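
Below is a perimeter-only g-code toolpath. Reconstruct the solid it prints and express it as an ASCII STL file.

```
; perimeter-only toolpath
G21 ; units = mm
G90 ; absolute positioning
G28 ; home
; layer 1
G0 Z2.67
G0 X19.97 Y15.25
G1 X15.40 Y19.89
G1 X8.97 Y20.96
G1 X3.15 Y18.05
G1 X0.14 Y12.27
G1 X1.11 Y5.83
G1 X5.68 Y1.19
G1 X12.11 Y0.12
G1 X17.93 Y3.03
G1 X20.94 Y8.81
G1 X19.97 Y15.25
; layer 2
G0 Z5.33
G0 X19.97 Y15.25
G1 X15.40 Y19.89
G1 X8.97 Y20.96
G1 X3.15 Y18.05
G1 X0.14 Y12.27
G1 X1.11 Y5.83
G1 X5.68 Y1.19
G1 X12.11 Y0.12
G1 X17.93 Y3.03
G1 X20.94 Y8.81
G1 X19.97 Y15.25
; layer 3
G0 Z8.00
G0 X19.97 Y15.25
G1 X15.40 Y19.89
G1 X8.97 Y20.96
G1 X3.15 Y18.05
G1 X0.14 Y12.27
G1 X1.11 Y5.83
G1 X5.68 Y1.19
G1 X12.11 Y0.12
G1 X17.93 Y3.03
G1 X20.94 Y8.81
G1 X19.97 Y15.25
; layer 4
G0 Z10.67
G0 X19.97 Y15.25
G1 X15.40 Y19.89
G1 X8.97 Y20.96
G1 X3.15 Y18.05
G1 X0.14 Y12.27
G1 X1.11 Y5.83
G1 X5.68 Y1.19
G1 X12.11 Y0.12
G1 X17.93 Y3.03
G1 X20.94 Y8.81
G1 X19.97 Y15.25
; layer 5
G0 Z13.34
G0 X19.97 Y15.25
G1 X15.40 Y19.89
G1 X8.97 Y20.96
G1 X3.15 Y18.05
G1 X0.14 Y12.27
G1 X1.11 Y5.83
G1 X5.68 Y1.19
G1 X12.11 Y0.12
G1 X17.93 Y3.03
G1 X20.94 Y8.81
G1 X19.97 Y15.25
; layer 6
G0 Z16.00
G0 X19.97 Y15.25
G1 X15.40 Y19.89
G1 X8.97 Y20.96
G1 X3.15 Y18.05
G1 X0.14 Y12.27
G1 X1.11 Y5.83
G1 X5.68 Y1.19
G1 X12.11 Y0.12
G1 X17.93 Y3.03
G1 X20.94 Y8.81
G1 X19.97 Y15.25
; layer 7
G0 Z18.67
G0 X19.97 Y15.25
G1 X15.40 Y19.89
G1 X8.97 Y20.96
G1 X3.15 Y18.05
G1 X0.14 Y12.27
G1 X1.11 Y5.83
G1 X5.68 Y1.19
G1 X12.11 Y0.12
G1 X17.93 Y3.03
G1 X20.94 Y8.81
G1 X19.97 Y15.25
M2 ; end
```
solid part
  facet normal 0.0000 0.0000 -1.0000
    outer loop
      vertex 8.97 20.96 0.00
      vertex 15.40 19.89 0.00
      vertex 19.97 15.25 0.00
    endloop
  endfacet
  facet normal 0.0000 0.0000 -1.0000
    outer loop
      vertex 3.15 18.05 0.00
      vertex 8.97 20.96 0.00
      vertex 19.97 15.25 0.00
    endloop
  endfacet
  facet normal 0.0000 0.0000 -1.0000
    outer loop
      vertex 0.14 12.27 0.00
      vertex 3.15 18.05 0.00
      vertex 19.97 15.25 0.00
    endloop
  endfacet
  facet normal 0.0000 0.0000 -1.0000
    outer loop
      vertex 1.11 5.83 0.00
      vertex 0.14 12.27 0.00
      vertex 19.97 15.25 0.00
    endloop
  endfacet
  facet normal 0.0000 0.0000 -1.0000
    outer loop
      vertex 5.68 1.19 0.00
      vertex 1.11 5.83 0.00
      vertex 19.97 15.25 0.00
    endloop
  endfacet
  facet normal 0.0000 0.0000 -1.0000
    outer loop
      vertex 12.11 0.12 0.00
      vertex 5.68 1.19 0.00
      vertex 19.97 15.25 0.00
    endloop
  endfacet
  facet normal 0.0000 0.0000 -1.0000
    outer loop
      vertex 17.93 3.03 0.00
      vertex 12.11 0.12 0.00
      vertex 19.97 15.25 0.00
    endloop
  endfacet
  facet normal 0.0000 0.0000 -1.0000
    outer loop
      vertex 20.94 8.81 0.00
      vertex 17.93 3.03 0.00
      vertex 19.97 15.25 0.00
    endloop
  endfacet
  facet normal 0.0000 0.0000 1.0000
    outer loop
      vertex 19.97 15.25 18.67
      vertex 15.40 19.89 18.67
      vertex 8.97 20.96 18.67
    endloop
  endfacet
  facet normal 0.0000 0.0000 1.0000
    outer loop
      vertex 19.97 15.25 18.67
      vertex 8.97 20.96 18.67
      vertex 3.15 18.05 18.67
    endloop
  endfacet
  facet normal 0.0000 0.0000 1.0000
    outer loop
      vertex 19.97 15.25 18.67
      vertex 3.15 18.05 18.67
      vertex 0.14 12.27 18.67
    endloop
  endfacet
  facet normal 0.0000 0.0000 1.0000
    outer loop
      vertex 19.97 15.25 18.67
      vertex 0.14 12.27 18.67
      vertex 1.11 5.83 18.67
    endloop
  endfacet
  facet normal 0.0000 0.0000 1.0000
    outer loop
      vertex 19.97 15.25 18.67
      vertex 1.11 5.83 18.67
      vertex 5.68 1.19 18.67
    endloop
  endfacet
  facet normal 0.0000 0.0000 1.0000
    outer loop
      vertex 19.97 15.25 18.67
      vertex 5.68 1.19 18.67
      vertex 12.11 0.12 18.67
    endloop
  endfacet
  facet normal 0.0000 0.0000 1.0000
    outer loop
      vertex 19.97 15.25 18.67
      vertex 12.11 0.12 18.67
      vertex 17.93 3.03 18.67
    endloop
  endfacet
  facet normal 0.0000 0.0000 1.0000
    outer loop
      vertex 19.97 15.25 18.67
      vertex 17.93 3.03 18.67
      vertex 20.94 8.81 18.67
    endloop
  endfacet
  facet normal 0.7125 0.7017 0.0000
    outer loop
      vertex 19.97 15.25 0.00
      vertex 15.40 19.89 0.00
      vertex 15.40 19.89 18.67
    endloop
  endfacet
  facet normal 0.7125 0.7017 0.0000
    outer loop
      vertex 19.97 15.25 0.00
      vertex 15.40 19.89 18.67
      vertex 19.97 15.25 18.67
    endloop
  endfacet
  facet normal 0.1642 0.9864 0.0000
    outer loop
      vertex 15.40 19.89 0.00
      vertex 8.97 20.96 0.00
      vertex 8.97 20.96 18.67
    endloop
  endfacet
  facet normal 0.1642 0.9864 0.0000
    outer loop
      vertex 15.40 19.89 0.00
      vertex 8.97 20.96 18.67
      vertex 15.40 19.89 18.67
    endloop
  endfacet
  facet normal -0.4472 0.8944 0.0000
    outer loop
      vertex 8.97 20.96 0.00
      vertex 3.15 18.05 0.00
      vertex 3.15 18.05 18.67
    endloop
  endfacet
  facet normal -0.4472 0.8944 0.0000
    outer loop
      vertex 8.97 20.96 0.00
      vertex 3.15 18.05 18.67
      vertex 8.97 20.96 18.67
    endloop
  endfacet
  facet normal -0.8869 0.4619 0.0000
    outer loop
      vertex 3.15 18.05 0.00
      vertex 0.14 12.27 0.00
      vertex 0.14 12.27 18.67
    endloop
  endfacet
  facet normal -0.8869 0.4619 0.0000
    outer loop
      vertex 3.15 18.05 0.00
      vertex 0.14 12.27 18.67
      vertex 3.15 18.05 18.67
    endloop
  endfacet
  facet normal -0.9888 -0.1489 0.0000
    outer loop
      vertex 0.14 12.27 0.00
      vertex 1.11 5.83 0.00
      vertex 1.11 5.83 18.67
    endloop
  endfacet
  facet normal -0.9888 -0.1489 0.0000
    outer loop
      vertex 0.14 12.27 0.00
      vertex 1.11 5.83 18.67
      vertex 0.14 12.27 18.67
    endloop
  endfacet
  facet normal -0.7125 -0.7017 0.0000
    outer loop
      vertex 1.11 5.83 0.00
      vertex 5.68 1.19 0.00
      vertex 5.68 1.19 18.67
    endloop
  endfacet
  facet normal -0.7125 -0.7017 0.0000
    outer loop
      vertex 1.11 5.83 0.00
      vertex 5.68 1.19 18.67
      vertex 1.11 5.83 18.67
    endloop
  endfacet
  facet normal -0.1642 -0.9864 0.0000
    outer loop
      vertex 5.68 1.19 0.00
      vertex 12.11 0.12 0.00
      vertex 12.11 0.12 18.67
    endloop
  endfacet
  facet normal -0.1642 -0.9864 0.0000
    outer loop
      vertex 5.68 1.19 0.00
      vertex 12.11 0.12 18.67
      vertex 5.68 1.19 18.67
    endloop
  endfacet
  facet normal 0.4472 -0.8944 0.0000
    outer loop
      vertex 12.11 0.12 0.00
      vertex 17.93 3.03 0.00
      vertex 17.93 3.03 18.67
    endloop
  endfacet
  facet normal 0.4472 -0.8944 0.0000
    outer loop
      vertex 12.11 0.12 0.00
      vertex 17.93 3.03 18.67
      vertex 12.11 0.12 18.67
    endloop
  endfacet
  facet normal 0.8869 -0.4619 0.0000
    outer loop
      vertex 17.93 3.03 0.00
      vertex 20.94 8.81 0.00
      vertex 20.94 8.81 18.67
    endloop
  endfacet
  facet normal 0.8869 -0.4619 0.0000
    outer loop
      vertex 17.93 3.03 0.00
      vertex 20.94 8.81 18.67
      vertex 17.93 3.03 18.67
    endloop
  endfacet
  facet normal 0.9888 0.1489 0.0000
    outer loop
      vertex 20.94 8.81 0.00
      vertex 19.97 15.25 0.00
      vertex 19.97 15.25 18.67
    endloop
  endfacet
  facet normal 0.9888 0.1489 0.0000
    outer loop
      vertex 20.94 8.81 0.00
      vertex 19.97 15.25 18.67
      vertex 20.94 8.81 18.67
    endloop
  endfacet
endsolid part

The G0 Z moves step by Δz≈2.67 mm. Every layer's G1 loop is the same polygon, so the solid is a straight extrusion of it from z=0 to z≈18.7. Closing with flat bottom and top caps and triangulating gives 36 facets — a regular 10-sided prism (a cylinder approximated with 10 flat sides), circumscribed radius ≈ 10.5 mm, height ≈ 18.7 mm.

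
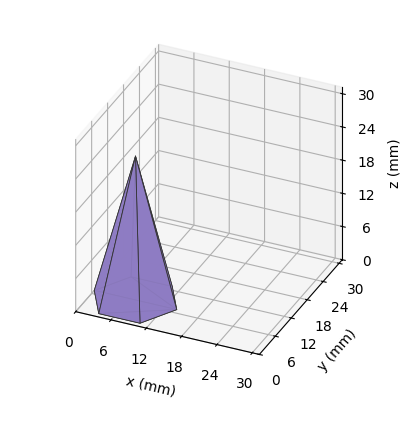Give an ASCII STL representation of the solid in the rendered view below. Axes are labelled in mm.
Reading the render: the shape is a regular 6-sided pyramid, base circumscribed radius ≈ 7 mm, apex at z ≈ 26 mm (dimensions read to the nearest mm from the axis ticks). For the STL, each face is triangulated and given an outward normal.

solid part
  facet normal 0.0000 0.0000 -1.0000
    outer loop
      vertex 3.50 13.06 0.00
      vertex 10.50 13.06 0.00
      vertex 14.00 7.00 0.00
    endloop
  endfacet
  facet normal 0.0000 0.0000 -1.0000
    outer loop
      vertex 0.00 7.00 0.00
      vertex 3.50 13.06 0.00
      vertex 14.00 7.00 0.00
    endloop
  endfacet
  facet normal 0.0000 0.0000 -1.0000
    outer loop
      vertex 3.50 0.94 0.00
      vertex 0.00 7.00 0.00
      vertex 14.00 7.00 0.00
    endloop
  endfacet
  facet normal 0.0000 0.0000 -1.0000
    outer loop
      vertex 10.50 0.94 0.00
      vertex 3.50 0.94 0.00
      vertex 14.00 7.00 0.00
    endloop
  endfacet
  facet normal 0.8433 0.4871 0.2271
    outer loop
      vertex 14.00 7.00 0.00
      vertex 10.50 13.06 0.00
      vertex 7.00 7.00 26.00
    endloop
  endfacet
  facet normal 0.0000 0.9739 0.2270
    outer loop
      vertex 10.50 13.06 0.00
      vertex 3.50 13.06 0.00
      vertex 7.00 7.00 26.00
    endloop
  endfacet
  facet normal -0.8433 0.4871 0.2271
    outer loop
      vertex 3.50 13.06 0.00
      vertex 0.00 7.00 0.00
      vertex 7.00 7.00 26.00
    endloop
  endfacet
  facet normal -0.8433 -0.4871 0.2271
    outer loop
      vertex 0.00 7.00 0.00
      vertex 3.50 0.94 0.00
      vertex 7.00 7.00 26.00
    endloop
  endfacet
  facet normal 0.0000 -0.9739 0.2270
    outer loop
      vertex 3.50 0.94 0.00
      vertex 10.50 0.94 0.00
      vertex 7.00 7.00 26.00
    endloop
  endfacet
  facet normal 0.8433 -0.4871 0.2271
    outer loop
      vertex 10.50 0.94 0.00
      vertex 14.00 7.00 0.00
      vertex 7.00 7.00 26.00
    endloop
  endfacet
endsolid part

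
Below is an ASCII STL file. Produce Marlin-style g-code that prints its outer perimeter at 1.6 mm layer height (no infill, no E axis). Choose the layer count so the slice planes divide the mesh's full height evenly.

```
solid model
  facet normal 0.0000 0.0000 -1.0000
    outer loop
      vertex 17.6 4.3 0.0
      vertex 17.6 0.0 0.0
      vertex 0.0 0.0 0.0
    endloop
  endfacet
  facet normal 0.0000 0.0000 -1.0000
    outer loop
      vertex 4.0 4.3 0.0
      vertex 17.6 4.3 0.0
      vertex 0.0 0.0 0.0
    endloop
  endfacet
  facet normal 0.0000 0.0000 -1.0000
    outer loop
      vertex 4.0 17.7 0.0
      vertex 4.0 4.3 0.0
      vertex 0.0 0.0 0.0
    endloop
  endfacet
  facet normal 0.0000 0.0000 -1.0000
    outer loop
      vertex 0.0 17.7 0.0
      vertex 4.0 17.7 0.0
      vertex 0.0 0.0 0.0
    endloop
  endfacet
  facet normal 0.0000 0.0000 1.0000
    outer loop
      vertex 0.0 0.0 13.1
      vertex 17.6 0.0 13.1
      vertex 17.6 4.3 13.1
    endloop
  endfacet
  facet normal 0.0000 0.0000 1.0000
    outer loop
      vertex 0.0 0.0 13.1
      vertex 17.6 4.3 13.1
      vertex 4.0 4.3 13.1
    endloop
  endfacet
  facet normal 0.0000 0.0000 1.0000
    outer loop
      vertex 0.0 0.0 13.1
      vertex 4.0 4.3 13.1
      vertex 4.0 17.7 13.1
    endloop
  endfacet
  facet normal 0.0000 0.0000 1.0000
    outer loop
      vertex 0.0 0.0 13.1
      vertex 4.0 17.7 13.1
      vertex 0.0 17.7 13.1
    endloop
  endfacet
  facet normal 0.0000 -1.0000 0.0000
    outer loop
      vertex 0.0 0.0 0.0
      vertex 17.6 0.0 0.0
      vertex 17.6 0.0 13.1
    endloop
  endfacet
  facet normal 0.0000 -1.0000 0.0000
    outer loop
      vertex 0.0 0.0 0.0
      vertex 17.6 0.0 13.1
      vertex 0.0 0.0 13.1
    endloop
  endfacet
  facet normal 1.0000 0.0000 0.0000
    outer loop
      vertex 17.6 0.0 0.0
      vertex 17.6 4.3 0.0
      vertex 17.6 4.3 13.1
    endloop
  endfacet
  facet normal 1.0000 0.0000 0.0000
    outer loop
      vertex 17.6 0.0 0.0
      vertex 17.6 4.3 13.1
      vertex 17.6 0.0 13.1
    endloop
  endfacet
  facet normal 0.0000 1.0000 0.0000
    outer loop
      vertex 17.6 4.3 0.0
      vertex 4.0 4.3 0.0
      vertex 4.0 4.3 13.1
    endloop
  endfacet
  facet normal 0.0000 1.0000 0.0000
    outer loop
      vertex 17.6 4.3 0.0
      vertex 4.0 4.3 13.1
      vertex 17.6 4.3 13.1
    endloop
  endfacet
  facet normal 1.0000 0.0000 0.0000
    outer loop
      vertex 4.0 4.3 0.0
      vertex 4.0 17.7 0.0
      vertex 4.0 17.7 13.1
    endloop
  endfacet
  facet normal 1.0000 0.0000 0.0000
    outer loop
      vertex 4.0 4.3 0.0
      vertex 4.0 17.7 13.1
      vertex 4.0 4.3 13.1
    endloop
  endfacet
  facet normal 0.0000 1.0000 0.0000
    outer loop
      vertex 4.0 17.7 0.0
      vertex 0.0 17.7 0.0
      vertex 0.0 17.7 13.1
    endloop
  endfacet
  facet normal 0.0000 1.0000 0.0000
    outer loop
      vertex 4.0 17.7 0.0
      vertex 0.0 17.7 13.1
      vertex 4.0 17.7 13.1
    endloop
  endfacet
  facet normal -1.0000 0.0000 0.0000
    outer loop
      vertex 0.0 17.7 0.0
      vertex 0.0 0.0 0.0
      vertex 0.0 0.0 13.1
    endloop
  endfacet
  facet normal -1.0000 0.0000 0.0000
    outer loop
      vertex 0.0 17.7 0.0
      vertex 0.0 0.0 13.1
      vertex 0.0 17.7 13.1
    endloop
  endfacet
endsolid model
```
; perimeter-only toolpath
G21 ; units = mm
G90 ; absolute positioning
G28 ; home
; layer 1
G0 Z1.6
G0 X0.0 Y0.0
G1 X17.6 Y0.0
G1 X17.6 Y4.3
G1 X4.0 Y4.3
G1 X4.0 Y17.7
G1 X0.0 Y17.7
G1 X0.0 Y0.0
; layer 2
G0 Z3.3
G0 X0.0 Y0.0
G1 X17.6 Y0.0
G1 X17.6 Y4.3
G1 X4.0 Y4.3
G1 X4.0 Y17.7
G1 X0.0 Y17.7
G1 X0.0 Y0.0
; layer 3
G0 Z4.9
G0 X0.0 Y0.0
G1 X17.6 Y0.0
G1 X17.6 Y4.3
G1 X4.0 Y4.3
G1 X4.0 Y17.7
G1 X0.0 Y17.7
G1 X0.0 Y0.0
; layer 4
G0 Z6.5
G0 X0.0 Y0.0
G1 X17.6 Y0.0
G1 X17.6 Y4.3
G1 X4.0 Y4.3
G1 X4.0 Y17.7
G1 X0.0 Y17.7
G1 X0.0 Y0.0
; layer 5
G0 Z8.2
G0 X0.0 Y0.0
G1 X17.6 Y0.0
G1 X17.6 Y4.3
G1 X4.0 Y4.3
G1 X4.0 Y17.7
G1 X0.0 Y17.7
G1 X0.0 Y0.0
; layer 6
G0 Z9.8
G0 X0.0 Y0.0
G1 X17.6 Y0.0
G1 X17.6 Y4.3
G1 X4.0 Y4.3
G1 X4.0 Y17.7
G1 X0.0 Y17.7
G1 X0.0 Y0.0
; layer 7
G0 Z11.5
G0 X0.0 Y0.0
G1 X17.6 Y0.0
G1 X17.6 Y4.3
G1 X4.0 Y4.3
G1 X4.0 Y17.7
G1 X0.0 Y17.7
G1 X0.0 Y0.0
; layer 8
G0 Z13.1
G0 X0.0 Y0.0
G1 X17.6 Y0.0
G1 X17.6 Y4.3
G1 X4.0 Y4.3
G1 X4.0 Y17.7
G1 X0.0 Y17.7
G1 X0.0 Y0.0
M2 ; end

The solid is an L-shaped prism: outer 17.6 × 17.7 mm, arm thicknesses ≈ 4.3 mm (horizontal) and 4 mm (vertical), extruded 13.1 mm in z. Slicing at Δz = 1.6 mm — 8 equal slices spanning the solid's height, so layer i sits at z = i·h/8 — gives 8 non-empty perimeters. Each is a 6-segment closed polygon; G0 lifts to the layer z and rapids to the start vertex, then G1 traces the edges.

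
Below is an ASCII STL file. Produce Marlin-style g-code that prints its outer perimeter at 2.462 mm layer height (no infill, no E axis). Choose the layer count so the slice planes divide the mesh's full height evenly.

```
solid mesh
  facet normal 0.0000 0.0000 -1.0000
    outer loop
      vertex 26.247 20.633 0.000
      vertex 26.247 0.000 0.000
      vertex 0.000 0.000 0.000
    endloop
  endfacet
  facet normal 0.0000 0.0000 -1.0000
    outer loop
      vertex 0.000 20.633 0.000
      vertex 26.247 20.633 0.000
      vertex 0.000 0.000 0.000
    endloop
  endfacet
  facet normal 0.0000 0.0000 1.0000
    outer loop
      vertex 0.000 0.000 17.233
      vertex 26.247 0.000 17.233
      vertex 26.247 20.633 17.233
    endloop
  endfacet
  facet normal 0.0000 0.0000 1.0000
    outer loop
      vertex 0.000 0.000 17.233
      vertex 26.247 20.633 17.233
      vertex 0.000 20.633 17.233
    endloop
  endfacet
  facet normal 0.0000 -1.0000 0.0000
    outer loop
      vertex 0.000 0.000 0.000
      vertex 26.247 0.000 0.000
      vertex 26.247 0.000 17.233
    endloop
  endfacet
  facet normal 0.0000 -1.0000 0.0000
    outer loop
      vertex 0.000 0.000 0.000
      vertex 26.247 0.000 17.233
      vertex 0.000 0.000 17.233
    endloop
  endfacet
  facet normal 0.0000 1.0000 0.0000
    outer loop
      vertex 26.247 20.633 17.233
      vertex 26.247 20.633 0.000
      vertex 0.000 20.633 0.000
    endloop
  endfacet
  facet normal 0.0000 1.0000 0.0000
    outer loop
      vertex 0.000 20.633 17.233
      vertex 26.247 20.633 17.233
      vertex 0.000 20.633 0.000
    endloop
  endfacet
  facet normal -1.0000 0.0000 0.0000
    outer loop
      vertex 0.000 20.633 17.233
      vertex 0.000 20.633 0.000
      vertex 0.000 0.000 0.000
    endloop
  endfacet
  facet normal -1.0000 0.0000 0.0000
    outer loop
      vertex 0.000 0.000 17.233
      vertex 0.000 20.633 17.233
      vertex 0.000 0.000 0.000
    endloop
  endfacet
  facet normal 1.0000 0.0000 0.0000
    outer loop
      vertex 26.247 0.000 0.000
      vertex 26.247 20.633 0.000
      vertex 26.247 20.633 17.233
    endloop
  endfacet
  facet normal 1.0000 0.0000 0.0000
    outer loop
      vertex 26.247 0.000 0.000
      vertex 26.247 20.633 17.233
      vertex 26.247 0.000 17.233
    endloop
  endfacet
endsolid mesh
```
; perimeter-only toolpath
G21 ; units = mm
G90 ; absolute positioning
G28 ; home
; layer 1
G0 Z2.462
G0 X0.000 Y0.000
G1 X26.247 Y0.000
G1 X26.247 Y20.633
G1 X0.000 Y20.633
G1 X0.000 Y0.000
; layer 2
G0 Z4.924
G0 X0.000 Y0.000
G1 X26.247 Y0.000
G1 X26.247 Y20.633
G1 X0.000 Y20.633
G1 X0.000 Y0.000
; layer 3
G0 Z7.386
G0 X0.000 Y0.000
G1 X26.247 Y0.000
G1 X26.247 Y20.633
G1 X0.000 Y20.633
G1 X0.000 Y0.000
; layer 4
G0 Z9.847
G0 X0.000 Y0.000
G1 X26.247 Y0.000
G1 X26.247 Y20.633
G1 X0.000 Y20.633
G1 X0.000 Y0.000
; layer 5
G0 Z12.309
G0 X0.000 Y0.000
G1 X26.247 Y0.000
G1 X26.247 Y20.633
G1 X0.000 Y20.633
G1 X0.000 Y0.000
; layer 6
G0 Z14.771
G0 X0.000 Y0.000
G1 X26.247 Y0.000
G1 X26.247 Y20.633
G1 X0.000 Y20.633
G1 X0.000 Y0.000
; layer 7
G0 Z17.233
G0 X0.000 Y0.000
G1 X26.247 Y0.000
G1 X26.247 Y20.633
G1 X0.000 Y20.633
G1 X0.000 Y0.000
M2 ; end

The solid is a rectangular box, roughly 26.2 × 20.6 mm footprint and 17.2 mm tall. Slicing at Δz = 2.462 mm — 7 equal slices spanning the solid's height, so layer i sits at z = i·h/7 — gives 7 non-empty perimeters. Each is a 4-segment closed polygon; G0 lifts to the layer z and rapids to the start vertex, then G1 traces the edges.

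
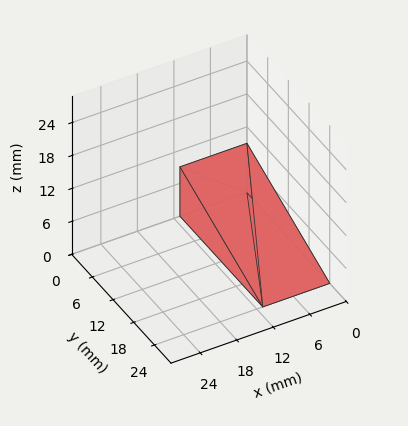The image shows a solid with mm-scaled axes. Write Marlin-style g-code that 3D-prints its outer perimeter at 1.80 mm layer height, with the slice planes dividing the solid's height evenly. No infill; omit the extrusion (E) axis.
Reading the render: the shape is a wedge (ramp): 11 × 24 mm base, rising to 9 mm along the y=0 edge and sloping linearly to z=0 at y=24 (dimensions read to the nearest mm from the axis ticks). For the g-code, the solid's height is divided into equal slices at the stated Δz and each level perimeter traced with G1 moves after a G0 lift.

; perimeter-only toolpath
G21 ; units = mm
G90 ; absolute positioning
G28 ; home
; layer 1
G0 Z1.80
G0 X0.00 Y0.00
G1 X11.00 Y0.00
G1 X11.00 Y19.20
G1 X0.00 Y19.20
G1 X0.00 Y0.00
; layer 2
G0 Z3.60
G0 X0.00 Y0.00
G1 X11.00 Y0.00
G1 X11.00 Y14.40
G1 X0.00 Y14.40
G1 X0.00 Y0.00
; layer 3
G0 Z5.40
G0 X0.00 Y0.00
G1 X11.00 Y0.00
G1 X11.00 Y9.60
G1 X0.00 Y9.60
G1 X0.00 Y0.00
; layer 4
G0 Z7.20
G0 X0.00 Y0.00
G1 X11.00 Y0.00
G1 X11.00 Y4.80
G1 X0.00 Y4.80
G1 X0.00 Y0.00
M2 ; end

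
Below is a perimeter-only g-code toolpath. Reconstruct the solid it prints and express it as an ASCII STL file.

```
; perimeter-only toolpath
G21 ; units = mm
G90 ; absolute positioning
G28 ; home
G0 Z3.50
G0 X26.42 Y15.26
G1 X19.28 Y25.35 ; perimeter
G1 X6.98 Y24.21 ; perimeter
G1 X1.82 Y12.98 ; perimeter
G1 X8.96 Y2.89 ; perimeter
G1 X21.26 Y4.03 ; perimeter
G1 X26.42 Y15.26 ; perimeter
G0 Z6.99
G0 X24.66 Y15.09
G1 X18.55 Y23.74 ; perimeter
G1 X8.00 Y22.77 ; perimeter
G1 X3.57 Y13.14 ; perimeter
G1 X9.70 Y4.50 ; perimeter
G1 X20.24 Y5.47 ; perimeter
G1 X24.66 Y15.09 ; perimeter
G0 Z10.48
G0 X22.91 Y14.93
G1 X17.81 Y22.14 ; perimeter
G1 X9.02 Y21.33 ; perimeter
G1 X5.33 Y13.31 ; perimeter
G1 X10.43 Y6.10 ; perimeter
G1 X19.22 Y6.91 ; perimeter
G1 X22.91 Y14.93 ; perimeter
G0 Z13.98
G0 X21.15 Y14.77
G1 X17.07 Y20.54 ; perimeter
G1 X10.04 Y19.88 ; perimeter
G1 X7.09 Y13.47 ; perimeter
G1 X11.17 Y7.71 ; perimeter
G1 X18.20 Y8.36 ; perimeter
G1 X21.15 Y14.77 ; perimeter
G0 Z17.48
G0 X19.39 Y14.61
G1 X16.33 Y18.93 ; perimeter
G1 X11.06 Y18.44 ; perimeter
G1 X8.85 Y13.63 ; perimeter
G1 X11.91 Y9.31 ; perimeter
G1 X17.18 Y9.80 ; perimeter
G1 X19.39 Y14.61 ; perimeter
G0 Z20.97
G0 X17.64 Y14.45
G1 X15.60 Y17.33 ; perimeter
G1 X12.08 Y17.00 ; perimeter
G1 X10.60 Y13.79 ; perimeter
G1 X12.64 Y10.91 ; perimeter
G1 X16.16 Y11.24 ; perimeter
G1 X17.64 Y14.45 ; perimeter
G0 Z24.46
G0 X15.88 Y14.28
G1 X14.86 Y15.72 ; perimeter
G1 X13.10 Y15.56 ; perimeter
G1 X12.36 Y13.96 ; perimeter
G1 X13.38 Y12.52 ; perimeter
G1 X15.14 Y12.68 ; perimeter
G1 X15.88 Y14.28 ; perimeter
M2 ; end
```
solid part
  facet normal 0.0000 0.0000 -1.0000
    outer loop
      vertex 5.96 25.65 0.00
      vertex 20.02 26.95 0.00
      vertex 28.18 15.42 0.00
    endloop
  endfacet
  facet normal 0.0000 0.0000 -1.0000
    outer loop
      vertex 0.06 12.82 0.00
      vertex 5.96 25.65 0.00
      vertex 28.18 15.42 0.00
    endloop
  endfacet
  facet normal 0.0000 0.0000 -1.0000
    outer loop
      vertex 8.22 1.29 0.00
      vertex 0.06 12.82 0.00
      vertex 28.18 15.42 0.00
    endloop
  endfacet
  facet normal 0.0000 0.0000 -1.0000
    outer loop
      vertex 22.28 2.59 0.00
      vertex 8.22 1.29 0.00
      vertex 28.18 15.42 0.00
    endloop
  endfacet
  facet normal 0.7479 0.5293 0.4007
    outer loop
      vertex 28.18 15.42 0.00
      vertex 20.02 26.95 0.00
      vertex 14.12 14.12 27.96
    endloop
  endfacet
  facet normal -0.0843 0.9123 0.4008
    outer loop
      vertex 20.02 26.95 0.00
      vertex 5.96 25.65 0.00
      vertex 14.12 14.12 27.96
    endloop
  endfacet
  facet normal -0.8324 0.3828 0.4008
    outer loop
      vertex 5.96 25.65 0.00
      vertex 0.06 12.82 0.00
      vertex 14.12 14.12 27.96
    endloop
  endfacet
  facet normal -0.7479 -0.5293 0.4007
    outer loop
      vertex 0.06 12.82 0.00
      vertex 8.22 1.29 0.00
      vertex 14.12 14.12 27.96
    endloop
  endfacet
  facet normal 0.0843 -0.9123 0.4008
    outer loop
      vertex 8.22 1.29 0.00
      vertex 22.28 2.59 0.00
      vertex 14.12 14.12 27.96
    endloop
  endfacet
  facet normal 0.8324 -0.3828 0.4008
    outer loop
      vertex 22.28 2.59 0.00
      vertex 28.18 15.42 0.00
      vertex 14.12 14.12 27.96
    endloop
  endfacet
endsolid part

The G0 Z moves step by Δz≈3.50 mm. The G1 loops shrink linearly with z, so the solid tapers from its base footprint up to z≈28. Closing with a flat bottom cap and the tapered top and triangulating gives 10 facets — a regular 6-sided pyramid, base circumscribed radius ≈ 14.1 mm, apex at z ≈ 28 mm.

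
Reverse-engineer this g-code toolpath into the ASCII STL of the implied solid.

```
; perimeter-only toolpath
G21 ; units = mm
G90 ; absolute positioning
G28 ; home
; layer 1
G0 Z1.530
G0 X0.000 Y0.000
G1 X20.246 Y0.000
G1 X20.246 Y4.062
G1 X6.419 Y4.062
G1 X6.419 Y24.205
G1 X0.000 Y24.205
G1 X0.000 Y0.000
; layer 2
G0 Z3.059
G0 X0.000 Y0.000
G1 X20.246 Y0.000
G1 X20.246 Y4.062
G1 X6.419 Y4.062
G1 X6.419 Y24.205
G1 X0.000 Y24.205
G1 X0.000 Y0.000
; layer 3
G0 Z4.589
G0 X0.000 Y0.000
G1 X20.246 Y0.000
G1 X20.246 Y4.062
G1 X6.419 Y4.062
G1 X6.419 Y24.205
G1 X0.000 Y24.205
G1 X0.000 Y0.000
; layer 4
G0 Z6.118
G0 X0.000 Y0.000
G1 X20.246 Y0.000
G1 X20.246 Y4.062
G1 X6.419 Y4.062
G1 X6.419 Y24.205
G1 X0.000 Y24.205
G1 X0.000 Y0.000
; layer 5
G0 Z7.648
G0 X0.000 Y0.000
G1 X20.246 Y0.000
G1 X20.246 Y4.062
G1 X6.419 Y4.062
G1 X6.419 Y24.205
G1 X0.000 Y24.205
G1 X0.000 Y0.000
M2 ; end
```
solid part
  facet normal 0.0000 0.0000 -1.0000
    outer loop
      vertex 20.246 4.062 0.000
      vertex 20.246 0.000 0.000
      vertex 0.000 0.000 0.000
    endloop
  endfacet
  facet normal 0.0000 0.0000 -1.0000
    outer loop
      vertex 6.419 4.062 0.000
      vertex 20.246 4.062 0.000
      vertex 0.000 0.000 0.000
    endloop
  endfacet
  facet normal 0.0000 0.0000 -1.0000
    outer loop
      vertex 6.419 24.205 0.000
      vertex 6.419 4.062 0.000
      vertex 0.000 0.000 0.000
    endloop
  endfacet
  facet normal 0.0000 0.0000 -1.0000
    outer loop
      vertex 0.000 24.205 0.000
      vertex 6.419 24.205 0.000
      vertex 0.000 0.000 0.000
    endloop
  endfacet
  facet normal 0.0000 0.0000 1.0000
    outer loop
      vertex 0.000 0.000 7.648
      vertex 20.246 0.000 7.648
      vertex 20.246 4.062 7.648
    endloop
  endfacet
  facet normal 0.0000 0.0000 1.0000
    outer loop
      vertex 0.000 0.000 7.648
      vertex 20.246 4.062 7.648
      vertex 6.419 4.062 7.648
    endloop
  endfacet
  facet normal 0.0000 0.0000 1.0000
    outer loop
      vertex 0.000 0.000 7.648
      vertex 6.419 4.062 7.648
      vertex 6.419 24.205 7.648
    endloop
  endfacet
  facet normal 0.0000 0.0000 1.0000
    outer loop
      vertex 0.000 0.000 7.648
      vertex 6.419 24.205 7.648
      vertex 0.000 24.205 7.648
    endloop
  endfacet
  facet normal 0.0000 -1.0000 0.0000
    outer loop
      vertex 0.000 0.000 0.000
      vertex 20.246 0.000 0.000
      vertex 20.246 0.000 7.648
    endloop
  endfacet
  facet normal 0.0000 -1.0000 0.0000
    outer loop
      vertex 0.000 0.000 0.000
      vertex 20.246 0.000 7.648
      vertex 0.000 0.000 7.648
    endloop
  endfacet
  facet normal 1.0000 0.0000 0.0000
    outer loop
      vertex 20.246 0.000 0.000
      vertex 20.246 4.062 0.000
      vertex 20.246 4.062 7.648
    endloop
  endfacet
  facet normal 1.0000 0.0000 0.0000
    outer loop
      vertex 20.246 0.000 0.000
      vertex 20.246 4.062 7.648
      vertex 20.246 0.000 7.648
    endloop
  endfacet
  facet normal 0.0000 1.0000 0.0000
    outer loop
      vertex 20.246 4.062 0.000
      vertex 6.419 4.062 0.000
      vertex 6.419 4.062 7.648
    endloop
  endfacet
  facet normal 0.0000 1.0000 0.0000
    outer loop
      vertex 20.246 4.062 0.000
      vertex 6.419 4.062 7.648
      vertex 20.246 4.062 7.648
    endloop
  endfacet
  facet normal 1.0000 0.0000 0.0000
    outer loop
      vertex 6.419 4.062 0.000
      vertex 6.419 24.205 0.000
      vertex 6.419 24.205 7.648
    endloop
  endfacet
  facet normal 1.0000 0.0000 0.0000
    outer loop
      vertex 6.419 4.062 0.000
      vertex 6.419 24.205 7.648
      vertex 6.419 4.062 7.648
    endloop
  endfacet
  facet normal 0.0000 1.0000 0.0000
    outer loop
      vertex 6.419 24.205 0.000
      vertex 0.000 24.205 0.000
      vertex 0.000 24.205 7.648
    endloop
  endfacet
  facet normal 0.0000 1.0000 0.0000
    outer loop
      vertex 6.419 24.205 0.000
      vertex 0.000 24.205 7.648
      vertex 6.419 24.205 7.648
    endloop
  endfacet
  facet normal -1.0000 0.0000 0.0000
    outer loop
      vertex 0.000 24.205 0.000
      vertex 0.000 0.000 0.000
      vertex 0.000 0.000 7.648
    endloop
  endfacet
  facet normal -1.0000 0.0000 0.0000
    outer loop
      vertex 0.000 24.205 0.000
      vertex 0.000 0.000 7.648
      vertex 0.000 24.205 7.648
    endloop
  endfacet
endsolid part

The G0 Z moves step by Δz≈1.530 mm. Every layer's G1 loop is the same polygon, so the solid is a straight extrusion of it from z=0 to z≈7.65. Closing with flat bottom and top caps and triangulating gives 20 facets — an L-shaped prism: outer 20.2 × 24.2 mm, arm thicknesses ≈ 4.06 mm (horizontal) and 6.42 mm (vertical), extruded 7.65 mm in z.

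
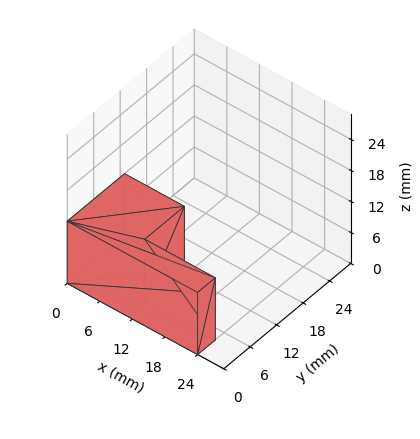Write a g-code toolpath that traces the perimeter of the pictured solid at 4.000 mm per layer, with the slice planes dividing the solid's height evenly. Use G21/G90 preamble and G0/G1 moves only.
Reading the render: the shape is an L-shaped prism: outer 24 × 13 mm, arm thicknesses ≈ 4 mm (horizontal) and 11 mm (vertical), extruded 12 mm in z (dimensions read to the nearest mm from the axis ticks). For the g-code, the solid's height is divided into equal slices at the stated Δz and each level perimeter traced with G1 moves after a G0 lift.

; perimeter-only toolpath
G21 ; units = mm
G90 ; absolute positioning
G28 ; home
; layer 1
G0 Z4.000
G0 X0.000 Y0.000
G1 X24.000 Y0.000
G1 X24.000 Y4.000
G1 X11.000 Y4.000
G1 X11.000 Y13.000
G1 X0.000 Y13.000
G1 X0.000 Y0.000
; layer 2
G0 Z8.000
G0 X0.000 Y0.000
G1 X24.000 Y0.000
G1 X24.000 Y4.000
G1 X11.000 Y4.000
G1 X11.000 Y13.000
G1 X0.000 Y13.000
G1 X0.000 Y0.000
; layer 3
G0 Z12.000
G0 X0.000 Y0.000
G1 X24.000 Y0.000
G1 X24.000 Y4.000
G1 X11.000 Y4.000
G1 X11.000 Y13.000
G1 X0.000 Y13.000
G1 X0.000 Y0.000
M2 ; end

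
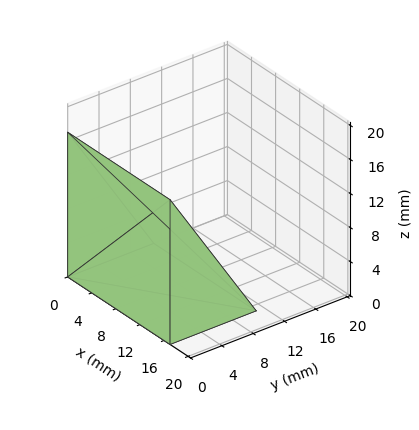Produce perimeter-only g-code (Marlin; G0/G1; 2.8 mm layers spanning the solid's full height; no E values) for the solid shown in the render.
Reading the render: the shape is a wedge (ramp): 17 × 11 mm base, rising to 17 mm along the y=0 edge and sloping linearly to z=0 at y=11 (dimensions read to the nearest mm from the axis ticks). For the g-code, the solid's height is divided into equal slices at the stated Δz and each level perimeter traced with G1 moves after a G0 lift.

; perimeter-only toolpath
G21 ; units = mm
G90 ; absolute positioning
G28 ; home
; layer 1
G0 Z2.8
G0 X0.0 Y0.0
G1 X17.0 Y0.0
G1 X17.0 Y9.2
G1 X0.0 Y9.2
G1 X0.0 Y0.0
; layer 2
G0 Z5.7
G0 X0.0 Y0.0
G1 X17.0 Y0.0
G1 X17.0 Y7.3
G1 X0.0 Y7.3
G1 X0.0 Y0.0
; layer 3
G0 Z8.5
G0 X0.0 Y0.0
G1 X17.0 Y0.0
G1 X17.0 Y5.5
G1 X0.0 Y5.5
G1 X0.0 Y0.0
; layer 4
G0 Z11.3
G0 X0.0 Y0.0
G1 X17.0 Y0.0
G1 X17.0 Y3.7
G1 X0.0 Y3.7
G1 X0.0 Y0.0
; layer 5
G0 Z14.2
G0 X0.0 Y0.0
G1 X17.0 Y0.0
G1 X17.0 Y1.8
G1 X0.0 Y1.8
G1 X0.0 Y0.0
M2 ; end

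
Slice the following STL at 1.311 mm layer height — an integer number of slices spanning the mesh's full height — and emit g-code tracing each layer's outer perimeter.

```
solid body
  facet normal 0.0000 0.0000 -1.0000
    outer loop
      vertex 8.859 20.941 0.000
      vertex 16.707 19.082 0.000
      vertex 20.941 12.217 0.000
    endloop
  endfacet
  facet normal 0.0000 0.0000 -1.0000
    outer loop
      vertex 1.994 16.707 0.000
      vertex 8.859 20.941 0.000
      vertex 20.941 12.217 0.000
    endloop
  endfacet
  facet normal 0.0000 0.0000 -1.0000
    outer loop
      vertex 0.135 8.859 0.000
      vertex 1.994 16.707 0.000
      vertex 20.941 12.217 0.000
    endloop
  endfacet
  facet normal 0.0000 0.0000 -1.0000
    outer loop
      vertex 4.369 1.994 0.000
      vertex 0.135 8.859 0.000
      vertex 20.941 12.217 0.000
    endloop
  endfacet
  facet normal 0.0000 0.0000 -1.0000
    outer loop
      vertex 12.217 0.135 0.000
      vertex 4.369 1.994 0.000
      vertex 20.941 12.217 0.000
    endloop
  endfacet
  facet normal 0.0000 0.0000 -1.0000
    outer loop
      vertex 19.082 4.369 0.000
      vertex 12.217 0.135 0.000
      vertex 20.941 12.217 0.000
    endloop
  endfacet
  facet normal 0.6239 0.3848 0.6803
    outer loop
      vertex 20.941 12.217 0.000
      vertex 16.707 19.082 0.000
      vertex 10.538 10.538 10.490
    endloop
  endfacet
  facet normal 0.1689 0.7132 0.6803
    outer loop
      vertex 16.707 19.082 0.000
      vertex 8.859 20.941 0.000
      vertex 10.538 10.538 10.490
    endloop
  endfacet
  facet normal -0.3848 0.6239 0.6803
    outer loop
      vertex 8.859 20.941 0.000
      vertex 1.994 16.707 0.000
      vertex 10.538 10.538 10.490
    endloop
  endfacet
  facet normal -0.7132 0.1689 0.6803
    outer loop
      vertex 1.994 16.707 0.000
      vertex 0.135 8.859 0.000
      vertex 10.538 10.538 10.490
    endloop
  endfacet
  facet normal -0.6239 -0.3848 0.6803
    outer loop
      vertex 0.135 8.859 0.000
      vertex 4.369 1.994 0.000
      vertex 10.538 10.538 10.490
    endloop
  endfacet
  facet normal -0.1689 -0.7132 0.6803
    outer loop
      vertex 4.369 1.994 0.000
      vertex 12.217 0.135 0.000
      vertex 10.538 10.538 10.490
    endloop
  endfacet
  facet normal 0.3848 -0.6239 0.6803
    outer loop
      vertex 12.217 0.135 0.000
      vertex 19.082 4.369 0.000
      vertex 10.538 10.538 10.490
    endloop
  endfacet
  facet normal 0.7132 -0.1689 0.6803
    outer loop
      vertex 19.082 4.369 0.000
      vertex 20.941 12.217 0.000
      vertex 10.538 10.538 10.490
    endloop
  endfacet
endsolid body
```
; perimeter-only toolpath
G21 ; units = mm
G90 ; absolute positioning
G28 ; home
; layer 1
G0 Z1.311
G0 X19.641 Y12.007
G1 X15.936 Y18.014
G1 X9.069 Y19.641
G1 X3.062 Y15.936
G1 X1.435 Y9.069
G1 X5.140 Y3.062
G1 X12.007 Y1.435
G1 X18.014 Y5.140
G1 X19.641 Y12.007
; layer 2
G0 Z2.623
G0 X18.340 Y11.797
G1 X15.165 Y16.946
G1 X9.279 Y18.340
G1 X4.130 Y15.165
G1 X2.736 Y9.279
G1 X5.911 Y4.130
G1 X11.797 Y2.736
G1 X16.946 Y5.911
G1 X18.340 Y11.797
; layer 3
G0 Z3.934
G0 X17.040 Y11.587
G1 X14.394 Y15.878
G1 X9.489 Y17.040
G1 X5.198 Y14.394
G1 X4.036 Y9.489
G1 X6.682 Y5.198
G1 X11.587 Y4.036
G1 X15.878 Y6.682
G1 X17.040 Y11.587
; layer 4
G0 Z5.245
G0 X15.739 Y11.378
G1 X13.623 Y14.810
G1 X9.698 Y15.739
G1 X6.266 Y13.623
G1 X5.337 Y9.698
G1 X7.454 Y6.266
G1 X11.378 Y5.337
G1 X14.810 Y7.454
G1 X15.739 Y11.378
; layer 5
G0 Z6.556
G0 X14.439 Y11.168
G1 X12.851 Y13.742
G1 X9.908 Y14.439
G1 X7.334 Y12.851
G1 X6.637 Y9.908
G1 X8.225 Y7.334
G1 X11.168 Y6.637
G1 X13.742 Y8.225
G1 X14.439 Y11.168
; layer 6
G0 Z7.867
G0 X13.139 Y10.958
G1 X12.080 Y12.674
G1 X10.118 Y13.139
G1 X8.402 Y12.080
G1 X7.937 Y10.118
G1 X8.996 Y8.402
G1 X10.958 Y7.937
G1 X12.674 Y8.996
G1 X13.139 Y10.958
; layer 7
G0 Z9.179
G0 X11.838 Y10.748
G1 X11.309 Y11.606
G1 X10.328 Y11.838
G1 X9.470 Y11.309
G1 X9.238 Y10.328
G1 X9.767 Y9.470
G1 X10.748 Y9.238
G1 X11.606 Y9.767
G1 X11.838 Y10.748
M2 ; end

The solid is a regular 8-sided pyramid, base circumscribed radius ≈ 10.5 mm, apex at z ≈ 10.5 mm. Slicing at Δz = 1.311 mm — 8 equal slices spanning the solid's height, so layer i sits at z = i·h/8 — gives 7 non-empty perimeters. Each is a 8-segment closed polygon; G0 lifts to the layer z and rapids to the start vertex, then G1 traces the edges. The cross-section shrinks linearly with z (the slice at the apex is degenerate and omitted).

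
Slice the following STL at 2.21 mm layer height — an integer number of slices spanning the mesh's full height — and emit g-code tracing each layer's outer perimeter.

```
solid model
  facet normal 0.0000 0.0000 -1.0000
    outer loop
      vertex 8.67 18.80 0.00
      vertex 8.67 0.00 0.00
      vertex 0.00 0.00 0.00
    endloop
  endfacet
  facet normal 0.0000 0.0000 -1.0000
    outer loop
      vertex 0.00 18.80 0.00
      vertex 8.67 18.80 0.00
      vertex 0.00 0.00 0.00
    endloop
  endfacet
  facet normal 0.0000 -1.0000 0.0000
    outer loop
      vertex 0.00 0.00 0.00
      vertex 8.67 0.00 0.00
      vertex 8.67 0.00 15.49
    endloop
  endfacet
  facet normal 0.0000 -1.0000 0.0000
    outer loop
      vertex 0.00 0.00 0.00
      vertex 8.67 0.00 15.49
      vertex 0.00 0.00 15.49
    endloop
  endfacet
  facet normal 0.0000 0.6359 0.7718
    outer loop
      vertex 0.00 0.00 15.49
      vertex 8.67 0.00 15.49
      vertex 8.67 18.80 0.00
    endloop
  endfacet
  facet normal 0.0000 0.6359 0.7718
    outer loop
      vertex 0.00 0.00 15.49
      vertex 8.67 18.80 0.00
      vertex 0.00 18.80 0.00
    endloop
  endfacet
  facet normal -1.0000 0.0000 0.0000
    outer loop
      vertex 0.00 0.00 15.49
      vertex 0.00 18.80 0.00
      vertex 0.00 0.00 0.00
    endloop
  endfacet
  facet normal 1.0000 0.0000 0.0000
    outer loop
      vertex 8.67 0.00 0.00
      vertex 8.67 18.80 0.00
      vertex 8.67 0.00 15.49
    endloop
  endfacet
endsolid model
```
; perimeter-only toolpath
G21 ; units = mm
G90 ; absolute positioning
G28 ; home
; layer 1
G0 Z2.21
G0 X0.00 Y0.00
G1 X8.67 Y0.00
G1 X8.67 Y16.11
G1 X0.00 Y16.11
G1 X0.00 Y0.00
; layer 2
G0 Z4.43
G0 X0.00 Y0.00
G1 X8.67 Y0.00
G1 X8.67 Y13.43
G1 X0.00 Y13.43
G1 X0.00 Y0.00
; layer 3
G0 Z6.64
G0 X0.00 Y0.00
G1 X8.67 Y0.00
G1 X8.67 Y10.74
G1 X0.00 Y10.74
G1 X0.00 Y0.00
; layer 4
G0 Z8.85
G0 X0.00 Y0.00
G1 X8.67 Y0.00
G1 X8.67 Y8.06
G1 X0.00 Y8.06
G1 X0.00 Y0.00
; layer 5
G0 Z11.06
G0 X0.00 Y0.00
G1 X8.67 Y0.00
G1 X8.67 Y5.37
G1 X0.00 Y5.37
G1 X0.00 Y0.00
; layer 6
G0 Z13.28
G0 X0.00 Y0.00
G1 X8.67 Y0.00
G1 X8.67 Y2.69
G1 X0.00 Y2.69
G1 X0.00 Y0.00
M2 ; end

The solid is a wedge (ramp): 8.67 × 18.8 mm base, rising to 15.5 mm along the y=0 edge and sloping linearly to z=0 at y=18.8. Slicing at Δz = 2.21 mm — 7 equal slices spanning the solid's height, so layer i sits at z = i·h/7 — gives 6 non-empty perimeters. Each is a 4-segment closed polygon; G0 lifts to the layer z and rapids to the start vertex, then G1 traces the edges. The cross-section shrinks linearly with z (the slice at the apex is degenerate and omitted).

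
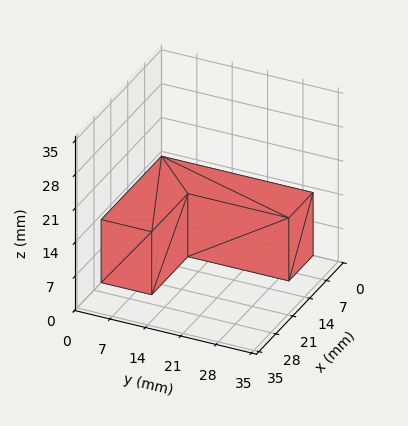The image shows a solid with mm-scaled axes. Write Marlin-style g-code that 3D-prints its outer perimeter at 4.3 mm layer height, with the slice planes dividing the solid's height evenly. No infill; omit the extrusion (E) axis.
Reading the render: the shape is an L-shaped prism: outer 25 × 30 mm, arm thicknesses ≈ 10 mm (horizontal) and 10 mm (vertical), extruded 13 mm in z (dimensions read to the nearest mm from the axis ticks). For the g-code, the solid's height is divided into equal slices at the stated Δz and each level perimeter traced with G1 moves after a G0 lift.

; perimeter-only toolpath
G21 ; units = mm
G90 ; absolute positioning
G28 ; home
; layer 1
G0 Z4.3
G0 X0.0 Y0.0
G1 X25.0 Y0.0
G1 X25.0 Y10.0
G1 X10.0 Y10.0
G1 X10.0 Y30.0
G1 X0.0 Y30.0
G1 X0.0 Y0.0
; layer 2
G0 Z8.7
G0 X0.0 Y0.0
G1 X25.0 Y0.0
G1 X25.0 Y10.0
G1 X10.0 Y10.0
G1 X10.0 Y30.0
G1 X0.0 Y30.0
G1 X0.0 Y0.0
; layer 3
G0 Z13.0
G0 X0.0 Y0.0
G1 X25.0 Y0.0
G1 X25.0 Y10.0
G1 X10.0 Y10.0
G1 X10.0 Y30.0
G1 X0.0 Y30.0
G1 X0.0 Y0.0
M2 ; end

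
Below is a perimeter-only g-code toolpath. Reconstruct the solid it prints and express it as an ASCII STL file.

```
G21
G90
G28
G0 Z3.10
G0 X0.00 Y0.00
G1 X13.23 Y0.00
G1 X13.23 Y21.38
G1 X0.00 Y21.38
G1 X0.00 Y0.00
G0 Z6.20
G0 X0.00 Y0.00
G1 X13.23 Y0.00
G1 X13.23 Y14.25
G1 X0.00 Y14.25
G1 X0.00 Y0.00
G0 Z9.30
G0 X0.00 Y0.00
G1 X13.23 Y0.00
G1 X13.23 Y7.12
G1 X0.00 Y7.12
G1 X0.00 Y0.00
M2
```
solid part
  facet normal 0.0000 0.0000 -1.0000
    outer loop
      vertex 13.23 28.50 0.00
      vertex 13.23 0.00 0.00
      vertex 0.00 0.00 0.00
    endloop
  endfacet
  facet normal 0.0000 0.0000 -1.0000
    outer loop
      vertex 0.00 28.50 0.00
      vertex 13.23 28.50 0.00
      vertex 0.00 0.00 0.00
    endloop
  endfacet
  facet normal 0.0000 -1.0000 0.0000
    outer loop
      vertex 0.00 0.00 0.00
      vertex 13.23 0.00 0.00
      vertex 13.23 0.00 12.40
    endloop
  endfacet
  facet normal 0.0000 -1.0000 0.0000
    outer loop
      vertex 0.00 0.00 0.00
      vertex 13.23 0.00 12.40
      vertex 0.00 0.00 12.40
    endloop
  endfacet
  facet normal 0.0000 0.3990 0.9170
    outer loop
      vertex 0.00 0.00 12.40
      vertex 13.23 0.00 12.40
      vertex 13.23 28.50 0.00
    endloop
  endfacet
  facet normal 0.0000 0.3990 0.9170
    outer loop
      vertex 0.00 0.00 12.40
      vertex 13.23 28.50 0.00
      vertex 0.00 28.50 0.00
    endloop
  endfacet
  facet normal -1.0000 0.0000 0.0000
    outer loop
      vertex 0.00 0.00 12.40
      vertex 0.00 28.50 0.00
      vertex 0.00 0.00 0.00
    endloop
  endfacet
  facet normal 1.0000 0.0000 0.0000
    outer loop
      vertex 13.23 0.00 0.00
      vertex 13.23 28.50 0.00
      vertex 13.23 0.00 12.40
    endloop
  endfacet
endsolid part

The G0 Z moves step by Δz≈3.10 mm. The G1 loops shrink linearly with z, so the solid tapers from its base footprint up to z≈12.4. Closing with a flat bottom cap and the tapered top and triangulating gives 8 facets — a wedge (ramp): 13.2 × 28.5 mm base, rising to 12.4 mm along the y=0 edge and sloping linearly to z=0 at y=28.5.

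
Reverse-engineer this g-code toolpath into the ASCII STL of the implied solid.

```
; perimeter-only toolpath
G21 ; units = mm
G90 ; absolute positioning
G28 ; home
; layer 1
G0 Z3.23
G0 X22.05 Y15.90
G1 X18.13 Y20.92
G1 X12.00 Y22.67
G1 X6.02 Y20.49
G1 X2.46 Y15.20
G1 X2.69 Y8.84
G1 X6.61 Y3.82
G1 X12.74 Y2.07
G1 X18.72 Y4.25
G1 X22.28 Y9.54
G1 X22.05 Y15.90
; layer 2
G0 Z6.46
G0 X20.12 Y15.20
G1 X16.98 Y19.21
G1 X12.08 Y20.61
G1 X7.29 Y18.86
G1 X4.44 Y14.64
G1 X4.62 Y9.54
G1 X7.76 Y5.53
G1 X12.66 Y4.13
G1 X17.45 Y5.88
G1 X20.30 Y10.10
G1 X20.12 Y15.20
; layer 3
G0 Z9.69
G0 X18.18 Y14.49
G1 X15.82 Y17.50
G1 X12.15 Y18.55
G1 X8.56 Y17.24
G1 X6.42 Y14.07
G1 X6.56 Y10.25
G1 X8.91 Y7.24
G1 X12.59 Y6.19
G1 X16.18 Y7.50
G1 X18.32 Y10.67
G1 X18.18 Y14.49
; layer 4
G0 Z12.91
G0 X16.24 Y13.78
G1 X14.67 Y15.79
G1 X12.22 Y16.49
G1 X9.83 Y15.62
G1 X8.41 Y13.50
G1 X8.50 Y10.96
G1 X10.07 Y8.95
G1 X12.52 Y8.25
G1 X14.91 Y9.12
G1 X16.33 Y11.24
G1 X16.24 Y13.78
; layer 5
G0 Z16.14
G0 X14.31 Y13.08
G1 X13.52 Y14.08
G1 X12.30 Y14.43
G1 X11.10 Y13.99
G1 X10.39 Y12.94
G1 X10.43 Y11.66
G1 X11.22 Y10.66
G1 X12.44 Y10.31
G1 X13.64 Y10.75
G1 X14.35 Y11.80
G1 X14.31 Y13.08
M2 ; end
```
solid part
  facet normal 0.0000 0.0000 -1.0000
    outer loop
      vertex 11.93 24.73 0.00
      vertex 19.28 22.63 0.00
      vertex 23.99 16.61 0.00
    endloop
  endfacet
  facet normal 0.0000 0.0000 -1.0000
    outer loop
      vertex 4.75 22.11 0.00
      vertex 11.93 24.73 0.00
      vertex 23.99 16.61 0.00
    endloop
  endfacet
  facet normal 0.0000 0.0000 -1.0000
    outer loop
      vertex 0.48 15.77 0.00
      vertex 4.75 22.11 0.00
      vertex 23.99 16.61 0.00
    endloop
  endfacet
  facet normal 0.0000 0.0000 -1.0000
    outer loop
      vertex 0.75 8.13 0.00
      vertex 0.48 15.77 0.00
      vertex 23.99 16.61 0.00
    endloop
  endfacet
  facet normal 0.0000 0.0000 -1.0000
    outer loop
      vertex 5.46 2.11 0.00
      vertex 0.75 8.13 0.00
      vertex 23.99 16.61 0.00
    endloop
  endfacet
  facet normal 0.0000 0.0000 -1.0000
    outer loop
      vertex 12.81 0.01 0.00
      vertex 5.46 2.11 0.00
      vertex 23.99 16.61 0.00
    endloop
  endfacet
  facet normal 0.0000 0.0000 -1.0000
    outer loop
      vertex 19.99 2.63 0.00
      vertex 12.81 0.01 0.00
      vertex 23.99 16.61 0.00
    endloop
  endfacet
  facet normal 0.0000 0.0000 -1.0000
    outer loop
      vertex 24.26 8.97 0.00
      vertex 19.99 2.63 0.00
      vertex 23.99 16.61 0.00
    endloop
  endfacet
  facet normal 0.6732 0.5267 0.5191
    outer loop
      vertex 23.99 16.61 0.00
      vertex 19.28 22.63 0.00
      vertex 12.37 12.37 19.37
    endloop
  endfacet
  facet normal 0.2348 0.8218 0.5191
    outer loop
      vertex 19.28 22.63 0.00
      vertex 11.93 24.73 0.00
      vertex 12.37 12.37 19.37
    endloop
  endfacet
  facet normal -0.2930 0.8030 0.5190
    outer loop
      vertex 11.93 24.73 0.00
      vertex 4.75 22.11 0.00
      vertex 12.37 12.37 19.37
    endloop
  endfacet
  facet normal -0.7090 0.4775 0.5190
    outer loop
      vertex 4.75 22.11 0.00
      vertex 0.48 15.77 0.00
      vertex 12.37 12.37 19.37
    endloop
  endfacet
  facet normal -0.8542 -0.0302 0.5190
    outer loop
      vertex 0.48 15.77 0.00
      vertex 0.75 8.13 0.00
      vertex 12.37 12.37 19.37
    endloop
  endfacet
  facet normal -0.6732 -0.5267 0.5191
    outer loop
      vertex 0.75 8.13 0.00
      vertex 5.46 2.11 0.00
      vertex 12.37 12.37 19.37
    endloop
  endfacet
  facet normal -0.2348 -0.8218 0.5191
    outer loop
      vertex 5.46 2.11 0.00
      vertex 12.81 0.01 0.00
      vertex 12.37 12.37 19.37
    endloop
  endfacet
  facet normal 0.2930 -0.8030 0.5190
    outer loop
      vertex 12.81 0.01 0.00
      vertex 19.99 2.63 0.00
      vertex 12.37 12.37 19.37
    endloop
  endfacet
  facet normal 0.7090 -0.4775 0.5190
    outer loop
      vertex 19.99 2.63 0.00
      vertex 24.26 8.97 0.00
      vertex 12.37 12.37 19.37
    endloop
  endfacet
  facet normal 0.8542 0.0302 0.5190
    outer loop
      vertex 24.26 8.97 0.00
      vertex 23.99 16.61 0.00
      vertex 12.37 12.37 19.37
    endloop
  endfacet
endsolid part

The G0 Z moves step by Δz≈3.23 mm. The G1 loops shrink linearly with z, so the solid tapers from its base footprint up to z≈19.4. Closing with a flat bottom cap and the tapered top and triangulating gives 18 facets — a regular 10-sided pyramid, base circumscribed radius ≈ 12.4 mm, apex at z ≈ 19.4 mm.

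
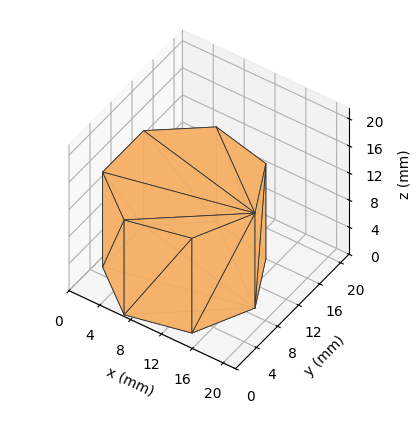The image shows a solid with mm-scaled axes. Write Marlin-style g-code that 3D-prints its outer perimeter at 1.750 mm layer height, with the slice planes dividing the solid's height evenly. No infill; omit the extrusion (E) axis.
Reading the render: the shape is a regular 7-sided prism (a cylinder approximated with 7 flat sides), circumscribed radius ≈ 9 mm, height ≈ 14 mm (dimensions read to the nearest mm from the axis ticks). For the g-code, the solid's height is divided into equal slices at the stated Δz and each level perimeter traced with G1 moves after a G0 lift.

; perimeter-only toolpath
G21 ; units = mm
G90 ; absolute positioning
G28 ; home
; layer 1
G0 Z1.750
G0 X18.000 Y9.000
G1 X14.611 Y16.036
G1 X6.997 Y17.774
G1 X0.891 Y12.905
G1 X0.891 Y5.095
G1 X6.997 Y0.226
G1 X14.611 Y1.964
G1 X18.000 Y9.000
; layer 2
G0 Z3.500
G0 X18.000 Y9.000
G1 X14.611 Y16.036
G1 X6.997 Y17.774
G1 X0.891 Y12.905
G1 X0.891 Y5.095
G1 X6.997 Y0.226
G1 X14.611 Y1.964
G1 X18.000 Y9.000
; layer 3
G0 Z5.250
G0 X18.000 Y9.000
G1 X14.611 Y16.036
G1 X6.997 Y17.774
G1 X0.891 Y12.905
G1 X0.891 Y5.095
G1 X6.997 Y0.226
G1 X14.611 Y1.964
G1 X18.000 Y9.000
; layer 4
G0 Z7.000
G0 X18.000 Y9.000
G1 X14.611 Y16.036
G1 X6.997 Y17.774
G1 X0.891 Y12.905
G1 X0.891 Y5.095
G1 X6.997 Y0.226
G1 X14.611 Y1.964
G1 X18.000 Y9.000
; layer 5
G0 Z8.750
G0 X18.000 Y9.000
G1 X14.611 Y16.036
G1 X6.997 Y17.774
G1 X0.891 Y12.905
G1 X0.891 Y5.095
G1 X6.997 Y0.226
G1 X14.611 Y1.964
G1 X18.000 Y9.000
; layer 6
G0 Z10.500
G0 X18.000 Y9.000
G1 X14.611 Y16.036
G1 X6.997 Y17.774
G1 X0.891 Y12.905
G1 X0.891 Y5.095
G1 X6.997 Y0.226
G1 X14.611 Y1.964
G1 X18.000 Y9.000
; layer 7
G0 Z12.250
G0 X18.000 Y9.000
G1 X14.611 Y16.036
G1 X6.997 Y17.774
G1 X0.891 Y12.905
G1 X0.891 Y5.095
G1 X6.997 Y0.226
G1 X14.611 Y1.964
G1 X18.000 Y9.000
; layer 8
G0 Z14.000
G0 X18.000 Y9.000
G1 X14.611 Y16.036
G1 X6.997 Y17.774
G1 X0.891 Y12.905
G1 X0.891 Y5.095
G1 X6.997 Y0.226
G1 X14.611 Y1.964
G1 X18.000 Y9.000
M2 ; end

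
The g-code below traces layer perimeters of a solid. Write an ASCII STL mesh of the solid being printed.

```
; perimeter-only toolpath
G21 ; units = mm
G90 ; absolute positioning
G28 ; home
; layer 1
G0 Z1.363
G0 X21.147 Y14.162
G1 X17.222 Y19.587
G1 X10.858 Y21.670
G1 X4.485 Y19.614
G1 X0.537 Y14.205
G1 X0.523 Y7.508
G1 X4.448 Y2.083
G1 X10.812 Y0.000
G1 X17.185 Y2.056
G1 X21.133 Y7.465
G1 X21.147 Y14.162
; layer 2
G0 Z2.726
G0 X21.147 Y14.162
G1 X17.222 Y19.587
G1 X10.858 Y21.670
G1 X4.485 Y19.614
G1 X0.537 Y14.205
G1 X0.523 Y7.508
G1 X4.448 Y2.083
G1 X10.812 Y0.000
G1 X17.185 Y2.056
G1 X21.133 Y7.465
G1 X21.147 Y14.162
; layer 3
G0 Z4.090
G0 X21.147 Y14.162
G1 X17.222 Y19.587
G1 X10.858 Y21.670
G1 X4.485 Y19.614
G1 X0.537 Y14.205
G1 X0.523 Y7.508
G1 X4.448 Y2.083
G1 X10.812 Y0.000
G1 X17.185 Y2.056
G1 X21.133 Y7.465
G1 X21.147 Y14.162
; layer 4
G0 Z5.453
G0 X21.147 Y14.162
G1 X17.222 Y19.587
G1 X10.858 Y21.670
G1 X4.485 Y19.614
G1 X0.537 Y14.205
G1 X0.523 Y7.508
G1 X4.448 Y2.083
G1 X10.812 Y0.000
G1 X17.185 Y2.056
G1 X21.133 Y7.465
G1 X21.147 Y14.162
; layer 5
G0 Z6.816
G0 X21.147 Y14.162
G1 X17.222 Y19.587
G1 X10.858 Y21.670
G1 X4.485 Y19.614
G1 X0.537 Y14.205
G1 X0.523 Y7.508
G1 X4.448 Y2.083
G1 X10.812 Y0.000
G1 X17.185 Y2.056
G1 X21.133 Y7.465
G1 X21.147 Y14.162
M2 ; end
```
solid part
  facet normal 0.0000 0.0000 -1.0000
    outer loop
      vertex 10.858 21.670 0.000
      vertex 17.222 19.587 0.000
      vertex 21.147 14.162 0.000
    endloop
  endfacet
  facet normal 0.0000 0.0000 -1.0000
    outer loop
      vertex 4.485 19.614 0.000
      vertex 10.858 21.670 0.000
      vertex 21.147 14.162 0.000
    endloop
  endfacet
  facet normal 0.0000 0.0000 -1.0000
    outer loop
      vertex 0.537 14.205 0.000
      vertex 4.485 19.614 0.000
      vertex 21.147 14.162 0.000
    endloop
  endfacet
  facet normal 0.0000 0.0000 -1.0000
    outer loop
      vertex 0.523 7.508 0.000
      vertex 0.537 14.205 0.000
      vertex 21.147 14.162 0.000
    endloop
  endfacet
  facet normal 0.0000 0.0000 -1.0000
    outer loop
      vertex 4.448 2.083 0.000
      vertex 0.523 7.508 0.000
      vertex 21.147 14.162 0.000
    endloop
  endfacet
  facet normal 0.0000 0.0000 -1.0000
    outer loop
      vertex 10.812 0.000 0.000
      vertex 4.448 2.083 0.000
      vertex 21.147 14.162 0.000
    endloop
  endfacet
  facet normal 0.0000 0.0000 -1.0000
    outer loop
      vertex 17.185 2.056 0.000
      vertex 10.812 0.000 0.000
      vertex 21.147 14.162 0.000
    endloop
  endfacet
  facet normal 0.0000 0.0000 -1.0000
    outer loop
      vertex 21.133 7.465 0.000
      vertex 17.185 2.056 0.000
      vertex 21.147 14.162 0.000
    endloop
  endfacet
  facet normal 0.0000 0.0000 1.0000
    outer loop
      vertex 21.147 14.162 6.816
      vertex 17.222 19.587 6.816
      vertex 10.858 21.670 6.816
    endloop
  endfacet
  facet normal 0.0000 0.0000 1.0000
    outer loop
      vertex 21.147 14.162 6.816
      vertex 10.858 21.670 6.816
      vertex 4.485 19.614 6.816
    endloop
  endfacet
  facet normal 0.0000 0.0000 1.0000
    outer loop
      vertex 21.147 14.162 6.816
      vertex 4.485 19.614 6.816
      vertex 0.537 14.205 6.816
    endloop
  endfacet
  facet normal 0.0000 0.0000 1.0000
    outer loop
      vertex 21.147 14.162 6.816
      vertex 0.537 14.205 6.816
      vertex 0.523 7.508 6.816
    endloop
  endfacet
  facet normal 0.0000 0.0000 1.0000
    outer loop
      vertex 21.147 14.162 6.816
      vertex 0.523 7.508 6.816
      vertex 4.448 2.083 6.816
    endloop
  endfacet
  facet normal 0.0000 0.0000 1.0000
    outer loop
      vertex 21.147 14.162 6.816
      vertex 4.448 2.083 6.816
      vertex 10.812 0.000 6.816
    endloop
  endfacet
  facet normal 0.0000 0.0000 1.0000
    outer loop
      vertex 21.147 14.162 6.816
      vertex 10.812 0.000 6.816
      vertex 17.185 2.056 6.816
    endloop
  endfacet
  facet normal 0.0000 0.0000 1.0000
    outer loop
      vertex 21.147 14.162 6.816
      vertex 17.185 2.056 6.816
      vertex 21.133 7.465 6.816
    endloop
  endfacet
  facet normal 0.8102 0.5862 0.0000
    outer loop
      vertex 21.147 14.162 0.000
      vertex 17.222 19.587 0.000
      vertex 17.222 19.587 6.816
    endloop
  endfacet
  facet normal 0.8102 0.5862 0.0000
    outer loop
      vertex 21.147 14.162 0.000
      vertex 17.222 19.587 6.816
      vertex 21.147 14.162 6.816
    endloop
  endfacet
  facet normal 0.3111 0.9504 0.0000
    outer loop
      vertex 17.222 19.587 0.000
      vertex 10.858 21.670 0.000
      vertex 10.858 21.670 6.816
    endloop
  endfacet
  facet normal 0.3111 0.9504 0.0000
    outer loop
      vertex 17.222 19.587 0.000
      vertex 10.858 21.670 6.816
      vertex 17.222 19.587 6.816
    endloop
  endfacet
  facet normal -0.3070 0.9517 0.0000
    outer loop
      vertex 10.858 21.670 0.000
      vertex 4.485 19.614 0.000
      vertex 4.485 19.614 6.816
    endloop
  endfacet
  facet normal -0.3070 0.9517 0.0000
    outer loop
      vertex 10.858 21.670 0.000
      vertex 4.485 19.614 6.816
      vertex 10.858 21.670 6.816
    endloop
  endfacet
  facet normal -0.8077 0.5896 0.0000
    outer loop
      vertex 4.485 19.614 0.000
      vertex 0.537 14.205 0.000
      vertex 0.537 14.205 6.816
    endloop
  endfacet
  facet normal -0.8077 0.5896 0.0000
    outer loop
      vertex 4.485 19.614 0.000
      vertex 0.537 14.205 6.816
      vertex 4.485 19.614 6.816
    endloop
  endfacet
  facet normal -1.0000 0.0021 0.0000
    outer loop
      vertex 0.537 14.205 0.000
      vertex 0.523 7.508 0.000
      vertex 0.523 7.508 6.816
    endloop
  endfacet
  facet normal -1.0000 0.0021 0.0000
    outer loop
      vertex 0.537 14.205 0.000
      vertex 0.523 7.508 6.816
      vertex 0.537 14.205 6.816
    endloop
  endfacet
  facet normal -0.8102 -0.5862 0.0000
    outer loop
      vertex 0.523 7.508 0.000
      vertex 4.448 2.083 0.000
      vertex 4.448 2.083 6.816
    endloop
  endfacet
  facet normal -0.8102 -0.5862 0.0000
    outer loop
      vertex 0.523 7.508 0.000
      vertex 4.448 2.083 6.816
      vertex 0.523 7.508 6.816
    endloop
  endfacet
  facet normal -0.3111 -0.9504 0.0000
    outer loop
      vertex 4.448 2.083 0.000
      vertex 10.812 0.000 0.000
      vertex 10.812 0.000 6.816
    endloop
  endfacet
  facet normal -0.3111 -0.9504 0.0000
    outer loop
      vertex 4.448 2.083 0.000
      vertex 10.812 0.000 6.816
      vertex 4.448 2.083 6.816
    endloop
  endfacet
  facet normal 0.3070 -0.9517 0.0000
    outer loop
      vertex 10.812 0.000 0.000
      vertex 17.185 2.056 0.000
      vertex 17.185 2.056 6.816
    endloop
  endfacet
  facet normal 0.3070 -0.9517 0.0000
    outer loop
      vertex 10.812 0.000 0.000
      vertex 17.185 2.056 6.816
      vertex 10.812 0.000 6.816
    endloop
  endfacet
  facet normal 0.8077 -0.5896 0.0000
    outer loop
      vertex 17.185 2.056 0.000
      vertex 21.133 7.465 0.000
      vertex 21.133 7.465 6.816
    endloop
  endfacet
  facet normal 0.8077 -0.5896 0.0000
    outer loop
      vertex 17.185 2.056 0.000
      vertex 21.133 7.465 6.816
      vertex 17.185 2.056 6.816
    endloop
  endfacet
  facet normal 1.0000 -0.0021 0.0000
    outer loop
      vertex 21.133 7.465 0.000
      vertex 21.147 14.162 0.000
      vertex 21.147 14.162 6.816
    endloop
  endfacet
  facet normal 1.0000 -0.0021 0.0000
    outer loop
      vertex 21.133 7.465 0.000
      vertex 21.147 14.162 6.816
      vertex 21.133 7.465 6.816
    endloop
  endfacet
endsolid part

The G0 Z moves step by Δz≈1.363 mm. Every layer's G1 loop is the same polygon, so the solid is a straight extrusion of it from z=0 to z≈6.82. Closing with flat bottom and top caps and triangulating gives 36 facets — a regular 10-sided prism (a cylinder approximated with 10 flat sides), circumscribed radius ≈ 10.8 mm, height ≈ 6.82 mm.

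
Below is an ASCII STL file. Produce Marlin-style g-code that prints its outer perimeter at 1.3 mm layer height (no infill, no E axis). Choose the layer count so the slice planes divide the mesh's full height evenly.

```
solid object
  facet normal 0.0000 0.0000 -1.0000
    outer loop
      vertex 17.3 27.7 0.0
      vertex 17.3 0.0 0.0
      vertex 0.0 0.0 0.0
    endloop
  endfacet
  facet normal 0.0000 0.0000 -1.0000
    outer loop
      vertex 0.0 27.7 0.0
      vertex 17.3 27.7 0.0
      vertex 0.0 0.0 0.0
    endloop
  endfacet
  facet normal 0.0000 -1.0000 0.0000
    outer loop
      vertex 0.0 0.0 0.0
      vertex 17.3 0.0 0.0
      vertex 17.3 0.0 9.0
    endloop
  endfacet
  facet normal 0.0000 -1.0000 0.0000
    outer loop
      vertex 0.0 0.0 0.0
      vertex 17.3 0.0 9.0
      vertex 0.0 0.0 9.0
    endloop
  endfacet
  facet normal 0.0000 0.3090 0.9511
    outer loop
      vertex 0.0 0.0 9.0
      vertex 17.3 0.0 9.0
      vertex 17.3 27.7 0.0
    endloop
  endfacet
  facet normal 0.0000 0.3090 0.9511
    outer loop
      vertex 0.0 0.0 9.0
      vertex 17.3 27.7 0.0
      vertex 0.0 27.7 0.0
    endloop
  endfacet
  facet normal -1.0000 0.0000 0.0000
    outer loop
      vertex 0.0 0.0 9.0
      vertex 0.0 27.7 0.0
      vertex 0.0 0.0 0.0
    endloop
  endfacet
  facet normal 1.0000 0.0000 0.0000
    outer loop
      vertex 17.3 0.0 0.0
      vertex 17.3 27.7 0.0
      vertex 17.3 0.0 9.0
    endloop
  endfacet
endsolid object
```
; perimeter-only toolpath
G21 ; units = mm
G90 ; absolute positioning
G28 ; home
; layer 1
G0 Z1.3
G0 X0.0 Y0.0
G1 X17.3 Y0.0
G1 X17.3 Y23.7
G1 X0.0 Y23.7
G1 X0.0 Y0.0
; layer 2
G0 Z2.6
G0 X0.0 Y0.0
G1 X17.3 Y0.0
G1 X17.3 Y19.8
G1 X0.0 Y19.8
G1 X0.0 Y0.0
; layer 3
G0 Z3.9
G0 X0.0 Y0.0
G1 X17.3 Y0.0
G1 X17.3 Y15.8
G1 X0.0 Y15.8
G1 X0.0 Y0.0
; layer 4
G0 Z5.1
G0 X0.0 Y0.0
G1 X17.3 Y0.0
G1 X17.3 Y11.9
G1 X0.0 Y11.9
G1 X0.0 Y0.0
; layer 5
G0 Z6.4
G0 X0.0 Y0.0
G1 X17.3 Y0.0
G1 X17.3 Y7.9
G1 X0.0 Y7.9
G1 X0.0 Y0.0
; layer 6
G0 Z7.7
G0 X0.0 Y0.0
G1 X17.3 Y0.0
G1 X17.3 Y4.0
G1 X0.0 Y4.0
G1 X0.0 Y0.0
M2 ; end

The solid is a wedge (ramp): 17.3 × 27.7 mm base, rising to 9 mm along the y=0 edge and sloping linearly to z=0 at y=27.7. Slicing at Δz = 1.3 mm — 7 equal slices spanning the solid's height, so layer i sits at z = i·h/7 — gives 6 non-empty perimeters. Each is a 4-segment closed polygon; G0 lifts to the layer z and rapids to the start vertex, then G1 traces the edges. The cross-section shrinks linearly with z (the slice at the apex is degenerate and omitted).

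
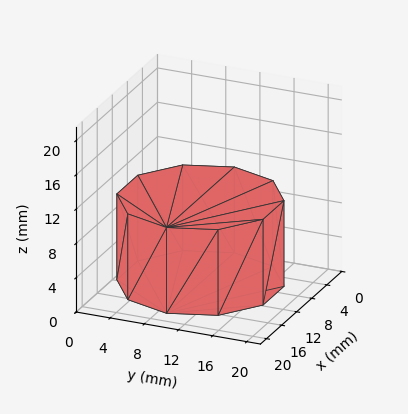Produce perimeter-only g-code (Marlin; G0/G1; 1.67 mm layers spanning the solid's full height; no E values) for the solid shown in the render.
Reading the render: the shape is a regular 10-sided prism (a cylinder approximated with 10 flat sides), circumscribed radius ≈ 9 mm, height ≈ 10 mm (dimensions read to the nearest mm from the axis ticks). For the g-code, the solid's height is divided into equal slices at the stated Δz and each level perimeter traced with G1 moves after a G0 lift.

; perimeter-only toolpath
G21 ; units = mm
G90 ; absolute positioning
G28 ; home
; layer 1
G0 Z1.67
G0 X18.00 Y9.00
G1 X16.28 Y14.29
G1 X11.78 Y17.56
G1 X6.22 Y17.56
G1 X1.72 Y14.29
G1 X0.00 Y9.00
G1 X1.72 Y3.71
G1 X6.22 Y0.44
G1 X11.78 Y0.44
G1 X16.28 Y3.71
G1 X18.00 Y9.00
; layer 2
G0 Z3.33
G0 X18.00 Y9.00
G1 X16.28 Y14.29
G1 X11.78 Y17.56
G1 X6.22 Y17.56
G1 X1.72 Y14.29
G1 X0.00 Y9.00
G1 X1.72 Y3.71
G1 X6.22 Y0.44
G1 X11.78 Y0.44
G1 X16.28 Y3.71
G1 X18.00 Y9.00
; layer 3
G0 Z5.00
G0 X18.00 Y9.00
G1 X16.28 Y14.29
G1 X11.78 Y17.56
G1 X6.22 Y17.56
G1 X1.72 Y14.29
G1 X0.00 Y9.00
G1 X1.72 Y3.71
G1 X6.22 Y0.44
G1 X11.78 Y0.44
G1 X16.28 Y3.71
G1 X18.00 Y9.00
; layer 4
G0 Z6.67
G0 X18.00 Y9.00
G1 X16.28 Y14.29
G1 X11.78 Y17.56
G1 X6.22 Y17.56
G1 X1.72 Y14.29
G1 X0.00 Y9.00
G1 X1.72 Y3.71
G1 X6.22 Y0.44
G1 X11.78 Y0.44
G1 X16.28 Y3.71
G1 X18.00 Y9.00
; layer 5
G0 Z8.33
G0 X18.00 Y9.00
G1 X16.28 Y14.29
G1 X11.78 Y17.56
G1 X6.22 Y17.56
G1 X1.72 Y14.29
G1 X0.00 Y9.00
G1 X1.72 Y3.71
G1 X6.22 Y0.44
G1 X11.78 Y0.44
G1 X16.28 Y3.71
G1 X18.00 Y9.00
; layer 6
G0 Z10.00
G0 X18.00 Y9.00
G1 X16.28 Y14.29
G1 X11.78 Y17.56
G1 X6.22 Y17.56
G1 X1.72 Y14.29
G1 X0.00 Y9.00
G1 X1.72 Y3.71
G1 X6.22 Y0.44
G1 X11.78 Y0.44
G1 X16.28 Y3.71
G1 X18.00 Y9.00
M2 ; end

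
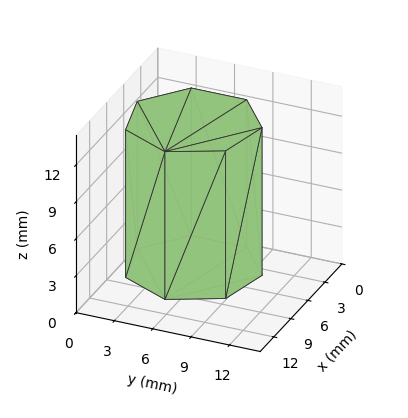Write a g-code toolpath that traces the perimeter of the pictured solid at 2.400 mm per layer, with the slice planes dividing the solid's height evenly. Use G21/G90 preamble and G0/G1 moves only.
Reading the render: the shape is a regular 7-sided prism (a cylinder approximated with 7 flat sides), circumscribed radius ≈ 5 mm, height ≈ 12 mm (dimensions read to the nearest mm from the axis ticks). For the g-code, the solid's height is divided into equal slices at the stated Δz and each level perimeter traced with G1 moves after a G0 lift.

; perimeter-only toolpath
G21 ; units = mm
G90 ; absolute positioning
G28 ; home
; layer 1
G0 Z2.400
G0 X10.000 Y5.000
G1 X8.117 Y8.909
G1 X3.887 Y9.875
G1 X0.495 Y7.169
G1 X0.495 Y2.831
G1 X3.887 Y0.125
G1 X8.117 Y1.091
G1 X10.000 Y5.000
; layer 2
G0 Z4.800
G0 X10.000 Y5.000
G1 X8.117 Y8.909
G1 X3.887 Y9.875
G1 X0.495 Y7.169
G1 X0.495 Y2.831
G1 X3.887 Y0.125
G1 X8.117 Y1.091
G1 X10.000 Y5.000
; layer 3
G0 Z7.200
G0 X10.000 Y5.000
G1 X8.117 Y8.909
G1 X3.887 Y9.875
G1 X0.495 Y7.169
G1 X0.495 Y2.831
G1 X3.887 Y0.125
G1 X8.117 Y1.091
G1 X10.000 Y5.000
; layer 4
G0 Z9.600
G0 X10.000 Y5.000
G1 X8.117 Y8.909
G1 X3.887 Y9.875
G1 X0.495 Y7.169
G1 X0.495 Y2.831
G1 X3.887 Y0.125
G1 X8.117 Y1.091
G1 X10.000 Y5.000
; layer 5
G0 Z12.000
G0 X10.000 Y5.000
G1 X8.117 Y8.909
G1 X3.887 Y9.875
G1 X0.495 Y7.169
G1 X0.495 Y2.831
G1 X3.887 Y0.125
G1 X8.117 Y1.091
G1 X10.000 Y5.000
M2 ; end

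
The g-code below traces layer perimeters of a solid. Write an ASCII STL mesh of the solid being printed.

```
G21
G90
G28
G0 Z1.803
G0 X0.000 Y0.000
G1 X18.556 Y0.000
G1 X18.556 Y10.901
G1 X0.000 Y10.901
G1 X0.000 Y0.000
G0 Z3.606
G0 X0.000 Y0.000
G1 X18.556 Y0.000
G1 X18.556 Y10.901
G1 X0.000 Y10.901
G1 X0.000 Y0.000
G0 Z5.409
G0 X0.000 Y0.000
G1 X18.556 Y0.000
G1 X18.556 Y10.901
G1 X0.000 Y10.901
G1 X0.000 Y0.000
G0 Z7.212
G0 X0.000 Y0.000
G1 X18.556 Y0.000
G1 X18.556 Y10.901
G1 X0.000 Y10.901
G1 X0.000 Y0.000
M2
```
solid part
  facet normal 0.0000 0.0000 -1.0000
    outer loop
      vertex 18.556 10.901 0.000
      vertex 18.556 0.000 0.000
      vertex 0.000 0.000 0.000
    endloop
  endfacet
  facet normal 0.0000 0.0000 -1.0000
    outer loop
      vertex 0.000 10.901 0.000
      vertex 18.556 10.901 0.000
      vertex 0.000 0.000 0.000
    endloop
  endfacet
  facet normal 0.0000 0.0000 1.0000
    outer loop
      vertex 0.000 0.000 7.212
      vertex 18.556 0.000 7.212
      vertex 18.556 10.901 7.212
    endloop
  endfacet
  facet normal 0.0000 0.0000 1.0000
    outer loop
      vertex 0.000 0.000 7.212
      vertex 18.556 10.901 7.212
      vertex 0.000 10.901 7.212
    endloop
  endfacet
  facet normal 0.0000 -1.0000 0.0000
    outer loop
      vertex 0.000 0.000 0.000
      vertex 18.556 0.000 0.000
      vertex 18.556 0.000 7.212
    endloop
  endfacet
  facet normal 0.0000 -1.0000 0.0000
    outer loop
      vertex 0.000 0.000 0.000
      vertex 18.556 0.000 7.212
      vertex 0.000 0.000 7.212
    endloop
  endfacet
  facet normal 0.0000 1.0000 0.0000
    outer loop
      vertex 18.556 10.901 7.212
      vertex 18.556 10.901 0.000
      vertex 0.000 10.901 0.000
    endloop
  endfacet
  facet normal 0.0000 1.0000 0.0000
    outer loop
      vertex 0.000 10.901 7.212
      vertex 18.556 10.901 7.212
      vertex 0.000 10.901 0.000
    endloop
  endfacet
  facet normal -1.0000 0.0000 0.0000
    outer loop
      vertex 0.000 10.901 7.212
      vertex 0.000 10.901 0.000
      vertex 0.000 0.000 0.000
    endloop
  endfacet
  facet normal -1.0000 0.0000 0.0000
    outer loop
      vertex 0.000 0.000 7.212
      vertex 0.000 10.901 7.212
      vertex 0.000 0.000 0.000
    endloop
  endfacet
  facet normal 1.0000 0.0000 0.0000
    outer loop
      vertex 18.556 0.000 0.000
      vertex 18.556 10.901 0.000
      vertex 18.556 10.901 7.212
    endloop
  endfacet
  facet normal 1.0000 0.0000 0.0000
    outer loop
      vertex 18.556 0.000 0.000
      vertex 18.556 10.901 7.212
      vertex 18.556 0.000 7.212
    endloop
  endfacet
endsolid part

The G0 Z moves step by Δz≈1.803 mm. Every layer's G1 loop is the same polygon, so the solid is a straight extrusion of it from z=0 to z≈7.21. Closing with flat bottom and top caps and triangulating gives 12 facets — a rectangular box, roughly 18.6 × 10.9 mm footprint and 7.21 mm tall.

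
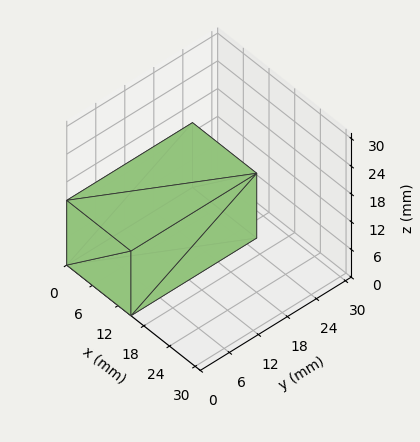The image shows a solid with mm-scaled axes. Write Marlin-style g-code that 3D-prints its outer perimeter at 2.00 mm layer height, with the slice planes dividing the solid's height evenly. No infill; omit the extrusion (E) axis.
Reading the render: the shape is a rectangular box, roughly 15 × 26 mm footprint and 14 mm tall (dimensions read to the nearest mm from the axis ticks). For the g-code, the solid's height is divided into equal slices at the stated Δz and each level perimeter traced with G1 moves after a G0 lift.

; perimeter-only toolpath
G21 ; units = mm
G90 ; absolute positioning
G28 ; home
; layer 1
G0 Z2.00
G0 X0.00 Y0.00
G1 X15.00 Y0.00
G1 X15.00 Y26.00
G1 X0.00 Y26.00
G1 X0.00 Y0.00
; layer 2
G0 Z4.00
G0 X0.00 Y0.00
G1 X15.00 Y0.00
G1 X15.00 Y26.00
G1 X0.00 Y26.00
G1 X0.00 Y0.00
; layer 3
G0 Z6.00
G0 X0.00 Y0.00
G1 X15.00 Y0.00
G1 X15.00 Y26.00
G1 X0.00 Y26.00
G1 X0.00 Y0.00
; layer 4
G0 Z8.00
G0 X0.00 Y0.00
G1 X15.00 Y0.00
G1 X15.00 Y26.00
G1 X0.00 Y26.00
G1 X0.00 Y0.00
; layer 5
G0 Z10.00
G0 X0.00 Y0.00
G1 X15.00 Y0.00
G1 X15.00 Y26.00
G1 X0.00 Y26.00
G1 X0.00 Y0.00
; layer 6
G0 Z12.00
G0 X0.00 Y0.00
G1 X15.00 Y0.00
G1 X15.00 Y26.00
G1 X0.00 Y26.00
G1 X0.00 Y0.00
; layer 7
G0 Z14.00
G0 X0.00 Y0.00
G1 X15.00 Y0.00
G1 X15.00 Y26.00
G1 X0.00 Y26.00
G1 X0.00 Y0.00
M2 ; end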